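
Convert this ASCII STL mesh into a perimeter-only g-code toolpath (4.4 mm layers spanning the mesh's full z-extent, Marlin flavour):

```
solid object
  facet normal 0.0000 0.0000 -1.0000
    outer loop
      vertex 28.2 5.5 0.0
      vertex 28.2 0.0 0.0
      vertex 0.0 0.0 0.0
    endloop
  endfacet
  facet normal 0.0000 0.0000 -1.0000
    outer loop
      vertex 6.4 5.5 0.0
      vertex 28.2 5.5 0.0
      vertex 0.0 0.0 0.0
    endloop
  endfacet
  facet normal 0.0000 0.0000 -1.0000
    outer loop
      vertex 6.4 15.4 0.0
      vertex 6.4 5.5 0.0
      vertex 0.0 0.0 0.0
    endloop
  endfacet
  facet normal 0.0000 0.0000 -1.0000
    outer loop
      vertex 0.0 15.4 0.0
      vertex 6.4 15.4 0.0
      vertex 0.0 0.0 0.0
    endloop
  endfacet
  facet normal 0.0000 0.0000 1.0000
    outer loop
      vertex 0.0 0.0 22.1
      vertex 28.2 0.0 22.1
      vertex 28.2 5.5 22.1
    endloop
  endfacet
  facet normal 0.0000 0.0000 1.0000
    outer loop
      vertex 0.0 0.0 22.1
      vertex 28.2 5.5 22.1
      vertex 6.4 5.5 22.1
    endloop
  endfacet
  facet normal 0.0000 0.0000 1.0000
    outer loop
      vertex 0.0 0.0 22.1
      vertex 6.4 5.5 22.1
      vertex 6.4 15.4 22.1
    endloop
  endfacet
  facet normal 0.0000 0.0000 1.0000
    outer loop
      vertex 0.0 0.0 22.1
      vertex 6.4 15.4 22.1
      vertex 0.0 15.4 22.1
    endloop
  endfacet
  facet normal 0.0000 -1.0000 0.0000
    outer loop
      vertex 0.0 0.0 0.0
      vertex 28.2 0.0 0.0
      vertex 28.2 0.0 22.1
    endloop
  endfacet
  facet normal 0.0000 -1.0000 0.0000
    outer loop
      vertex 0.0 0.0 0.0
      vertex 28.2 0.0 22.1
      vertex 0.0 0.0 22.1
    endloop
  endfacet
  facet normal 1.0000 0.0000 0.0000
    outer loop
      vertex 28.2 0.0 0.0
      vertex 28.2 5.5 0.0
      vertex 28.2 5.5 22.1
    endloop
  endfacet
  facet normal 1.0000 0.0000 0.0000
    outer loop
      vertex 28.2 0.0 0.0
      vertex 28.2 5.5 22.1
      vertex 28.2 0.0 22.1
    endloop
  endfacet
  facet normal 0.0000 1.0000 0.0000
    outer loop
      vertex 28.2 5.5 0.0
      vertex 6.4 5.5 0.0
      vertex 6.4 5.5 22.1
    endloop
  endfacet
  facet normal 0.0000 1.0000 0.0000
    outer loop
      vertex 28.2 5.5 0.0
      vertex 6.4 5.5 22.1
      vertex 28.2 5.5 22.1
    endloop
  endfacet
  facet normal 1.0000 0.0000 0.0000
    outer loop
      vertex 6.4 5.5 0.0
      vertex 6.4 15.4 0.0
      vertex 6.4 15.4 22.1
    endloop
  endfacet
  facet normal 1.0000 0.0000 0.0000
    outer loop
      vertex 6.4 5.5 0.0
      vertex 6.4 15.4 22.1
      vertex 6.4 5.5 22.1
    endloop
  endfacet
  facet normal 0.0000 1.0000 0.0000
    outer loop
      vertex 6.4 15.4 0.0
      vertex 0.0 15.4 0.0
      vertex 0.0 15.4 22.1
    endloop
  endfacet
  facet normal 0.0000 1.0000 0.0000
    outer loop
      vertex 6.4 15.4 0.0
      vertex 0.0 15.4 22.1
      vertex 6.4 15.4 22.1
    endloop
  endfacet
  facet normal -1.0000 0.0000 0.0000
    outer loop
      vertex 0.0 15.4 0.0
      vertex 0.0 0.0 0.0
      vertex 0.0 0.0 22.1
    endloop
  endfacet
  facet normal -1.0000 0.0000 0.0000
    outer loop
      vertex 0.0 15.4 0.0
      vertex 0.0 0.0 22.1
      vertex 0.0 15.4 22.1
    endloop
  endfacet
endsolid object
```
; perimeter-only toolpath
G21 ; units = mm
G90 ; absolute positioning
G28 ; home
; layer 1
G0 Z4.4
G0 X0.0 Y0.0
G1 X28.2 Y0.0
G1 X28.2 Y5.5
G1 X6.4 Y5.5
G1 X6.4 Y15.4
G1 X0.0 Y15.4
G1 X0.0 Y0.0
; layer 2
G0 Z8.8
G0 X0.0 Y0.0
G1 X28.2 Y0.0
G1 X28.2 Y5.5
G1 X6.4 Y5.5
G1 X6.4 Y15.4
G1 X0.0 Y15.4
G1 X0.0 Y0.0
; layer 3
G0 Z13.3
G0 X0.0 Y0.0
G1 X28.2 Y0.0
G1 X28.2 Y5.5
G1 X6.4 Y5.5
G1 X6.4 Y15.4
G1 X0.0 Y15.4
G1 X0.0 Y0.0
; layer 4
G0 Z17.7
G0 X0.0 Y0.0
G1 X28.2 Y0.0
G1 X28.2 Y5.5
G1 X6.4 Y5.5
G1 X6.4 Y15.4
G1 X0.0 Y15.4
G1 X0.0 Y0.0
; layer 5
G0 Z22.1
G0 X0.0 Y0.0
G1 X28.2 Y0.0
G1 X28.2 Y5.5
G1 X6.4 Y5.5
G1 X6.4 Y15.4
G1 X0.0 Y15.4
G1 X0.0 Y0.0
M2 ; end

The solid is an L-shaped prism: outer 28.2 × 15.4 mm, arm thicknesses ≈ 5.5 mm (horizontal) and 6.4 mm (vertical), extruded 22.1 mm in z. Slicing at Δz = 4.4 mm — 5 equal slices spanning the solid's height, so layer i sits at z = i·h/5 — gives 5 non-empty perimeters. Each is a 6-segment closed polygon; G0 lifts to the layer z and rapids to the start vertex, then G1 traces the edges.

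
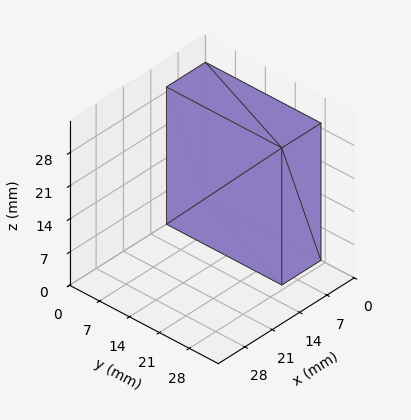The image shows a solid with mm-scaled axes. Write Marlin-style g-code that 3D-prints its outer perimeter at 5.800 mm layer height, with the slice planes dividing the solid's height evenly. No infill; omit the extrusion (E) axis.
Reading the render: the shape is a rectangular box, roughly 10 × 27 mm footprint and 29 mm tall (dimensions read to the nearest mm from the axis ticks). For the g-code, the solid's height is divided into equal slices at the stated Δz and each level perimeter traced with G1 moves after a G0 lift.

; perimeter-only toolpath
G21 ; units = mm
G90 ; absolute positioning
G28 ; home
; layer 1
G0 Z5.800
G0 X0.000 Y0.000
G1 X10.000 Y0.000
G1 X10.000 Y27.000
G1 X0.000 Y27.000
G1 X0.000 Y0.000
; layer 2
G0 Z11.600
G0 X0.000 Y0.000
G1 X10.000 Y0.000
G1 X10.000 Y27.000
G1 X0.000 Y27.000
G1 X0.000 Y0.000
; layer 3
G0 Z17.400
G0 X0.000 Y0.000
G1 X10.000 Y0.000
G1 X10.000 Y27.000
G1 X0.000 Y27.000
G1 X0.000 Y0.000
; layer 4
G0 Z23.200
G0 X0.000 Y0.000
G1 X10.000 Y0.000
G1 X10.000 Y27.000
G1 X0.000 Y27.000
G1 X0.000 Y0.000
; layer 5
G0 Z29.000
G0 X0.000 Y0.000
G1 X10.000 Y0.000
G1 X10.000 Y27.000
G1 X0.000 Y27.000
G1 X0.000 Y0.000
M2 ; end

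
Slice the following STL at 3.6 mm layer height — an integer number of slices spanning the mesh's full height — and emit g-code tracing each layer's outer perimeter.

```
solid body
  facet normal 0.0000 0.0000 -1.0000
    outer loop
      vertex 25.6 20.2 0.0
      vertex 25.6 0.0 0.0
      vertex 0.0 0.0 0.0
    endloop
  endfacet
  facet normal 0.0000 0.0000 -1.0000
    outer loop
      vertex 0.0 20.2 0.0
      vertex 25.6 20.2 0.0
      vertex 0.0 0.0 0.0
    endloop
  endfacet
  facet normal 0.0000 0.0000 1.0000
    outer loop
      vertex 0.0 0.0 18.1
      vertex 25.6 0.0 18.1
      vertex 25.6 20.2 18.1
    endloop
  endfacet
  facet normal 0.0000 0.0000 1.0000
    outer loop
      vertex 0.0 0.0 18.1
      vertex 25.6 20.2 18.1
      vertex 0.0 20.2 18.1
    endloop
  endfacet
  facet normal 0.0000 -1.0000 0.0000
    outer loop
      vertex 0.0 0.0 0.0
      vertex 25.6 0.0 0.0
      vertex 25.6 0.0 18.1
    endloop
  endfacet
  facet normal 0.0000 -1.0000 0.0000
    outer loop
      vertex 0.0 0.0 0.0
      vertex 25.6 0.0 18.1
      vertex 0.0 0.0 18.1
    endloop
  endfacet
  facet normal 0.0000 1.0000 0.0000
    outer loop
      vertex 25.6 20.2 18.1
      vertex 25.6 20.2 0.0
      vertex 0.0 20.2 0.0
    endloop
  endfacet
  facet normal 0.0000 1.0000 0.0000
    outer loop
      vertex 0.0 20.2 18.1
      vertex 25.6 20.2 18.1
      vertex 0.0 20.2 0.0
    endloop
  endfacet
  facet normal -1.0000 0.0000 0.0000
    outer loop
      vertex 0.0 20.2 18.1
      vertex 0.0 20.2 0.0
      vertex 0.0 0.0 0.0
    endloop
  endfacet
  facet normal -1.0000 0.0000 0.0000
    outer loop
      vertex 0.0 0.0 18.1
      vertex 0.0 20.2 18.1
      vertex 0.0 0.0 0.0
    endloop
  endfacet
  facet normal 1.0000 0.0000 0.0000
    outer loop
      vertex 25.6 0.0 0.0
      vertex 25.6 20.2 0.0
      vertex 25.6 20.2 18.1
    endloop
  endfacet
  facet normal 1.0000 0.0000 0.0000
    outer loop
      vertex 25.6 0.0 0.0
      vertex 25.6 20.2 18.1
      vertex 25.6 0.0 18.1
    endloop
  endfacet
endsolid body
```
; perimeter-only toolpath
G21 ; units = mm
G90 ; absolute positioning
G28 ; home
; layer 1
G0 Z3.6
G0 X0.0 Y0.0
G1 X25.6 Y0.0
G1 X25.6 Y20.2
G1 X0.0 Y20.2
G1 X0.0 Y0.0
; layer 2
G0 Z7.2
G0 X0.0 Y0.0
G1 X25.6 Y0.0
G1 X25.6 Y20.2
G1 X0.0 Y20.2
G1 X0.0 Y0.0
; layer 3
G0 Z10.9
G0 X0.0 Y0.0
G1 X25.6 Y0.0
G1 X25.6 Y20.2
G1 X0.0 Y20.2
G1 X0.0 Y0.0
; layer 4
G0 Z14.5
G0 X0.0 Y0.0
G1 X25.6 Y0.0
G1 X25.6 Y20.2
G1 X0.0 Y20.2
G1 X0.0 Y0.0
; layer 5
G0 Z18.1
G0 X0.0 Y0.0
G1 X25.6 Y0.0
G1 X25.6 Y20.2
G1 X0.0 Y20.2
G1 X0.0 Y0.0
M2 ; end

The solid is a rectangular box, roughly 25.6 × 20.2 mm footprint and 18.1 mm tall. Slicing at Δz = 3.6 mm — 5 equal slices spanning the solid's height, so layer i sits at z = i·h/5 — gives 5 non-empty perimeters. Each is a 4-segment closed polygon; G0 lifts to the layer z and rapids to the start vertex, then G1 traces the edges.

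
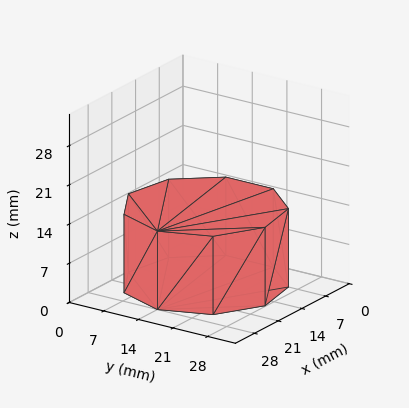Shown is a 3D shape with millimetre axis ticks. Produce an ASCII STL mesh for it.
Reading the render: the shape is a regular 9-sided prism (a cylinder approximated with 9 flat sides), circumscribed radius ≈ 14 mm, height ≈ 14 mm (dimensions read to the nearest mm from the axis ticks). For the STL, each face is triangulated and given an outward normal.

solid part
  facet normal 0.0000 0.0000 -1.0000
    outer loop
      vertex 16.4 27.8 0.0
      vertex 24.7 23.0 0.0
      vertex 28.0 14.0 0.0
    endloop
  endfacet
  facet normal 0.0000 0.0000 -1.0000
    outer loop
      vertex 7.0 26.1 0.0
      vertex 16.4 27.8 0.0
      vertex 28.0 14.0 0.0
    endloop
  endfacet
  facet normal 0.0000 0.0000 -1.0000
    outer loop
      vertex 0.8 18.8 0.0
      vertex 7.0 26.1 0.0
      vertex 28.0 14.0 0.0
    endloop
  endfacet
  facet normal 0.0000 0.0000 -1.0000
    outer loop
      vertex 0.8 9.2 0.0
      vertex 0.8 18.8 0.0
      vertex 28.0 14.0 0.0
    endloop
  endfacet
  facet normal 0.0000 0.0000 -1.0000
    outer loop
      vertex 7.0 1.9 0.0
      vertex 0.8 9.2 0.0
      vertex 28.0 14.0 0.0
    endloop
  endfacet
  facet normal 0.0000 0.0000 -1.0000
    outer loop
      vertex 16.4 0.2 0.0
      vertex 7.0 1.9 0.0
      vertex 28.0 14.0 0.0
    endloop
  endfacet
  facet normal 0.0000 0.0000 -1.0000
    outer loop
      vertex 24.7 5.0 0.0
      vertex 16.4 0.2 0.0
      vertex 28.0 14.0 0.0
    endloop
  endfacet
  facet normal 0.0000 0.0000 1.0000
    outer loop
      vertex 28.0 14.0 14.0
      vertex 24.7 23.0 14.0
      vertex 16.4 27.8 14.0
    endloop
  endfacet
  facet normal 0.0000 0.0000 1.0000
    outer loop
      vertex 28.0 14.0 14.0
      vertex 16.4 27.8 14.0
      vertex 7.0 26.1 14.0
    endloop
  endfacet
  facet normal 0.0000 0.0000 1.0000
    outer loop
      vertex 28.0 14.0 14.0
      vertex 7.0 26.1 14.0
      vertex 0.8 18.8 14.0
    endloop
  endfacet
  facet normal 0.0000 0.0000 1.0000
    outer loop
      vertex 28.0 14.0 14.0
      vertex 0.8 18.8 14.0
      vertex 0.8 9.2 14.0
    endloop
  endfacet
  facet normal 0.0000 0.0000 1.0000
    outer loop
      vertex 28.0 14.0 14.0
      vertex 0.8 9.2 14.0
      vertex 7.0 1.9 14.0
    endloop
  endfacet
  facet normal 0.0000 0.0000 1.0000
    outer loop
      vertex 28.0 14.0 14.0
      vertex 7.0 1.9 14.0
      vertex 16.4 0.2 14.0
    endloop
  endfacet
  facet normal 0.0000 0.0000 1.0000
    outer loop
      vertex 28.0 14.0 14.0
      vertex 16.4 0.2 14.0
      vertex 24.7 5.0 14.0
    endloop
  endfacet
  facet normal 0.9389 0.3443 0.0000
    outer loop
      vertex 28.0 14.0 0.0
      vertex 24.7 23.0 0.0
      vertex 24.7 23.0 14.0
    endloop
  endfacet
  facet normal 0.9389 0.3443 0.0000
    outer loop
      vertex 28.0 14.0 0.0
      vertex 24.7 23.0 14.0
      vertex 28.0 14.0 14.0
    endloop
  endfacet
  facet normal 0.5006 0.8657 0.0000
    outer loop
      vertex 24.7 23.0 0.0
      vertex 16.4 27.8 0.0
      vertex 16.4 27.8 14.0
    endloop
  endfacet
  facet normal 0.5006 0.8657 0.0000
    outer loop
      vertex 24.7 23.0 0.0
      vertex 16.4 27.8 14.0
      vertex 24.7 23.0 14.0
    endloop
  endfacet
  facet normal -0.1780 0.9840 0.0000
    outer loop
      vertex 16.4 27.8 0.0
      vertex 7.0 26.1 0.0
      vertex 7.0 26.1 14.0
    endloop
  endfacet
  facet normal -0.1780 0.9840 0.0000
    outer loop
      vertex 16.4 27.8 0.0
      vertex 7.0 26.1 14.0
      vertex 16.4 27.8 14.0
    endloop
  endfacet
  facet normal -0.7622 0.6473 0.0000
    outer loop
      vertex 7.0 26.1 0.0
      vertex 0.8 18.8 0.0
      vertex 0.8 18.8 14.0
    endloop
  endfacet
  facet normal -0.7622 0.6473 0.0000
    outer loop
      vertex 7.0 26.1 0.0
      vertex 0.8 18.8 14.0
      vertex 7.0 26.1 14.0
    endloop
  endfacet
  facet normal -1.0000 0.0000 0.0000
    outer loop
      vertex 0.8 18.8 0.0
      vertex 0.8 9.2 0.0
      vertex 0.8 9.2 14.0
    endloop
  endfacet
  facet normal -1.0000 0.0000 0.0000
    outer loop
      vertex 0.8 18.8 0.0
      vertex 0.8 9.2 14.0
      vertex 0.8 18.8 14.0
    endloop
  endfacet
  facet normal -0.7622 -0.6473 0.0000
    outer loop
      vertex 0.8 9.2 0.0
      vertex 7.0 1.9 0.0
      vertex 7.0 1.9 14.0
    endloop
  endfacet
  facet normal -0.7622 -0.6473 0.0000
    outer loop
      vertex 0.8 9.2 0.0
      vertex 7.0 1.9 14.0
      vertex 0.8 9.2 14.0
    endloop
  endfacet
  facet normal -0.1780 -0.9840 0.0000
    outer loop
      vertex 7.0 1.9 0.0
      vertex 16.4 0.2 0.0
      vertex 16.4 0.2 14.0
    endloop
  endfacet
  facet normal -0.1780 -0.9840 0.0000
    outer loop
      vertex 7.0 1.9 0.0
      vertex 16.4 0.2 14.0
      vertex 7.0 1.9 14.0
    endloop
  endfacet
  facet normal 0.5006 -0.8657 0.0000
    outer loop
      vertex 16.4 0.2 0.0
      vertex 24.7 5.0 0.0
      vertex 24.7 5.0 14.0
    endloop
  endfacet
  facet normal 0.5006 -0.8657 0.0000
    outer loop
      vertex 16.4 0.2 0.0
      vertex 24.7 5.0 14.0
      vertex 16.4 0.2 14.0
    endloop
  endfacet
  facet normal 0.9389 -0.3443 0.0000
    outer loop
      vertex 24.7 5.0 0.0
      vertex 28.0 14.0 0.0
      vertex 28.0 14.0 14.0
    endloop
  endfacet
  facet normal 0.9389 -0.3443 0.0000
    outer loop
      vertex 24.7 5.0 0.0
      vertex 28.0 14.0 14.0
      vertex 24.7 5.0 14.0
    endloop
  endfacet
endsolid part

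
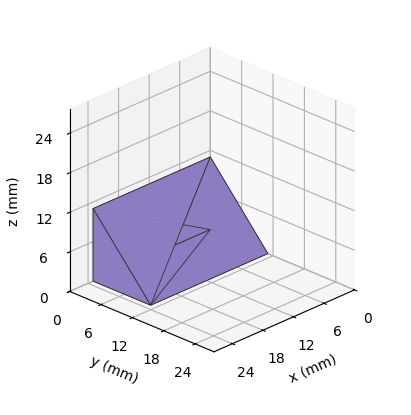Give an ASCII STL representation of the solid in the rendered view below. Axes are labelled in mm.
Reading the render: the shape is a wedge (ramp): 23 × 11 mm base, rising to 11 mm along the y=0 edge and sloping linearly to z=0 at y=11 (dimensions read to the nearest mm from the axis ticks). For the STL, each face is triangulated and given an outward normal.

solid part
  facet normal 0.0000 0.0000 -1.0000
    outer loop
      vertex 23.00 11.00 0.00
      vertex 23.00 0.00 0.00
      vertex 0.00 0.00 0.00
    endloop
  endfacet
  facet normal 0.0000 0.0000 -1.0000
    outer loop
      vertex 0.00 11.00 0.00
      vertex 23.00 11.00 0.00
      vertex 0.00 0.00 0.00
    endloop
  endfacet
  facet normal 0.0000 -1.0000 0.0000
    outer loop
      vertex 0.00 0.00 0.00
      vertex 23.00 0.00 0.00
      vertex 23.00 0.00 11.00
    endloop
  endfacet
  facet normal 0.0000 -1.0000 0.0000
    outer loop
      vertex 0.00 0.00 0.00
      vertex 23.00 0.00 11.00
      vertex 0.00 0.00 11.00
    endloop
  endfacet
  facet normal 0.0000 0.7071 0.7071
    outer loop
      vertex 0.00 0.00 11.00
      vertex 23.00 0.00 11.00
      vertex 23.00 11.00 0.00
    endloop
  endfacet
  facet normal 0.0000 0.7071 0.7071
    outer loop
      vertex 0.00 0.00 11.00
      vertex 23.00 11.00 0.00
      vertex 0.00 11.00 0.00
    endloop
  endfacet
  facet normal -1.0000 0.0000 0.0000
    outer loop
      vertex 0.00 0.00 11.00
      vertex 0.00 11.00 0.00
      vertex 0.00 0.00 0.00
    endloop
  endfacet
  facet normal 1.0000 0.0000 0.0000
    outer loop
      vertex 23.00 0.00 0.00
      vertex 23.00 11.00 0.00
      vertex 23.00 0.00 11.00
    endloop
  endfacet
endsolid part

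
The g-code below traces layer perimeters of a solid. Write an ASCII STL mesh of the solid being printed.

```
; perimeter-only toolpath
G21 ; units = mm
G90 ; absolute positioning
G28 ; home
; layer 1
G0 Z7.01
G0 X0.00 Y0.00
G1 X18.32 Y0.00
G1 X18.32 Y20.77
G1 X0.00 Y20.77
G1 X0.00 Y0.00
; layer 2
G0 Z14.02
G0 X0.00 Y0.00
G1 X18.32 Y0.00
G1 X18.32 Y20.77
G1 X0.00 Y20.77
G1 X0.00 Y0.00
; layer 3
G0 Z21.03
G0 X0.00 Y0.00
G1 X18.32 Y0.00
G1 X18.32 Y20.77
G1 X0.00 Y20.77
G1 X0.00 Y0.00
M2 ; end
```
solid part
  facet normal 0.0000 0.0000 -1.0000
    outer loop
      vertex 18.32 20.77 0.00
      vertex 18.32 0.00 0.00
      vertex 0.00 0.00 0.00
    endloop
  endfacet
  facet normal 0.0000 0.0000 -1.0000
    outer loop
      vertex 0.00 20.77 0.00
      vertex 18.32 20.77 0.00
      vertex 0.00 0.00 0.00
    endloop
  endfacet
  facet normal 0.0000 0.0000 1.0000
    outer loop
      vertex 0.00 0.00 21.03
      vertex 18.32 0.00 21.03
      vertex 18.32 20.77 21.03
    endloop
  endfacet
  facet normal 0.0000 0.0000 1.0000
    outer loop
      vertex 0.00 0.00 21.03
      vertex 18.32 20.77 21.03
      vertex 0.00 20.77 21.03
    endloop
  endfacet
  facet normal 0.0000 -1.0000 0.0000
    outer loop
      vertex 0.00 0.00 0.00
      vertex 18.32 0.00 0.00
      vertex 18.32 0.00 21.03
    endloop
  endfacet
  facet normal 0.0000 -1.0000 0.0000
    outer loop
      vertex 0.00 0.00 0.00
      vertex 18.32 0.00 21.03
      vertex 0.00 0.00 21.03
    endloop
  endfacet
  facet normal 0.0000 1.0000 0.0000
    outer loop
      vertex 18.32 20.77 21.03
      vertex 18.32 20.77 0.00
      vertex 0.00 20.77 0.00
    endloop
  endfacet
  facet normal 0.0000 1.0000 0.0000
    outer loop
      vertex 0.00 20.77 21.03
      vertex 18.32 20.77 21.03
      vertex 0.00 20.77 0.00
    endloop
  endfacet
  facet normal -1.0000 0.0000 0.0000
    outer loop
      vertex 0.00 20.77 21.03
      vertex 0.00 20.77 0.00
      vertex 0.00 0.00 0.00
    endloop
  endfacet
  facet normal -1.0000 0.0000 0.0000
    outer loop
      vertex 0.00 0.00 21.03
      vertex 0.00 20.77 21.03
      vertex 0.00 0.00 0.00
    endloop
  endfacet
  facet normal 1.0000 0.0000 0.0000
    outer loop
      vertex 18.32 0.00 0.00
      vertex 18.32 20.77 0.00
      vertex 18.32 20.77 21.03
    endloop
  endfacet
  facet normal 1.0000 0.0000 0.0000
    outer loop
      vertex 18.32 0.00 0.00
      vertex 18.32 20.77 21.03
      vertex 18.32 0.00 21.03
    endloop
  endfacet
endsolid part

The G0 Z moves step by Δz≈7.01 mm. Every layer's G1 loop is the same polygon, so the solid is a straight extrusion of it from z=0 to z≈21. Closing with flat bottom and top caps and triangulating gives 12 facets — a rectangular box, roughly 18.3 × 20.8 mm footprint and 21 mm tall.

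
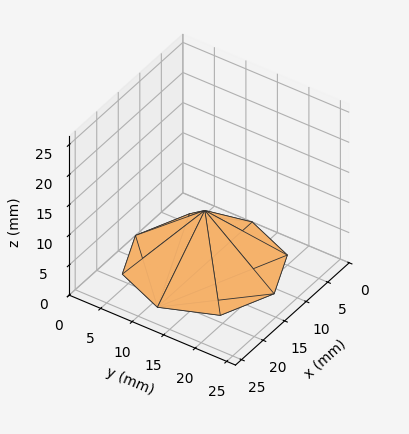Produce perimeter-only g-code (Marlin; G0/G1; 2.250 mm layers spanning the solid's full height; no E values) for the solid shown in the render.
Reading the render: the shape is a regular 8-sided pyramid, base circumscribed radius ≈ 11 mm, apex at z ≈ 9 mm (dimensions read to the nearest mm from the axis ticks). For the g-code, the solid's height is divided into equal slices at the stated Δz and each level perimeter traced with G1 moves after a G0 lift.

; perimeter-only toolpath
G21 ; units = mm
G90 ; absolute positioning
G28 ; home
; layer 1
G0 Z2.250
G0 X19.250 Y11.000
G1 X16.834 Y16.834
G1 X11.000 Y19.250
G1 X5.167 Y16.834
G1 X2.750 Y11.000
G1 X5.167 Y5.167
G1 X11.000 Y2.750
G1 X16.834 Y5.167
G1 X19.250 Y11.000
; layer 2
G0 Z4.500
G0 X16.500 Y11.000
G1 X14.889 Y14.889
G1 X11.000 Y16.500
G1 X7.111 Y14.889
G1 X5.500 Y11.000
G1 X7.111 Y7.111
G1 X11.000 Y5.500
G1 X14.889 Y7.111
G1 X16.500 Y11.000
; layer 3
G0 Z6.750
G0 X13.750 Y11.000
G1 X12.944 Y12.944
G1 X11.000 Y13.750
G1 X9.056 Y12.944
G1 X8.250 Y11.000
G1 X9.056 Y9.056
G1 X11.000 Y8.250
G1 X12.944 Y9.056
G1 X13.750 Y11.000
M2 ; end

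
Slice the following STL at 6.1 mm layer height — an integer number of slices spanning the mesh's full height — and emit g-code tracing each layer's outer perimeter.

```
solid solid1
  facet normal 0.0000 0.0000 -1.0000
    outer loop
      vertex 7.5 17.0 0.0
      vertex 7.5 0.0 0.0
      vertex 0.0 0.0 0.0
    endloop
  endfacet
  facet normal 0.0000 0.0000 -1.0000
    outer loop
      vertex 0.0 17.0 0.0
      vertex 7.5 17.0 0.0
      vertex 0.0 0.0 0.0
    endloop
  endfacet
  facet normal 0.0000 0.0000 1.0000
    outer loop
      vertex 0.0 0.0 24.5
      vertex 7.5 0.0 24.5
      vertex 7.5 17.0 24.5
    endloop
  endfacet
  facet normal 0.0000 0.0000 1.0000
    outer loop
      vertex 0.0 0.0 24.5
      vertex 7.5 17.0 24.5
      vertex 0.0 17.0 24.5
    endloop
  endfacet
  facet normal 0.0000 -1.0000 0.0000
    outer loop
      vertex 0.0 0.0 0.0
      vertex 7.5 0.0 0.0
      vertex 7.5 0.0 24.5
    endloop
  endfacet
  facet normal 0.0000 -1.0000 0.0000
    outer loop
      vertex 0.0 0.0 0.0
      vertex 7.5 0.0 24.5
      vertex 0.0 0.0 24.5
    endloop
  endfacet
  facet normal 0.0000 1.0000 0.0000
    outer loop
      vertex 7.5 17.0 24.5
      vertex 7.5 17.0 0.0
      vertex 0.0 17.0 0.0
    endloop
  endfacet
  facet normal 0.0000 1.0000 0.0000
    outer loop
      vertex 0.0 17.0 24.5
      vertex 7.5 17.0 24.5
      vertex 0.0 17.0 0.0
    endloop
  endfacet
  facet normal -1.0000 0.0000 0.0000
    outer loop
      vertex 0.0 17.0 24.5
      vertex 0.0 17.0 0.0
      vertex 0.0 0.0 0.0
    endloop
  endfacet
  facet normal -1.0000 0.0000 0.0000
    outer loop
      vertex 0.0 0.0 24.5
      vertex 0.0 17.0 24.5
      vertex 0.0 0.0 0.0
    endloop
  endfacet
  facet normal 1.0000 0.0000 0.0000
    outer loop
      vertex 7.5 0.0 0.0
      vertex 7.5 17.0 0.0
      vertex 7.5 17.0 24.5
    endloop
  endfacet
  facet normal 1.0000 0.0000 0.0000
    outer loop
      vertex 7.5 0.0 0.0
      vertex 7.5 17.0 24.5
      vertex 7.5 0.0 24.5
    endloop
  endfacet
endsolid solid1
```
; perimeter-only toolpath
G21 ; units = mm
G90 ; absolute positioning
G28 ; home
; layer 1
G0 Z6.1
G0 X0.0 Y0.0
G1 X7.5 Y0.0
G1 X7.5 Y17.0
G1 X0.0 Y17.0
G1 X0.0 Y0.0
; layer 2
G0 Z12.2
G0 X0.0 Y0.0
G1 X7.5 Y0.0
G1 X7.5 Y17.0
G1 X0.0 Y17.0
G1 X0.0 Y0.0
; layer 3
G0 Z18.4
G0 X0.0 Y0.0
G1 X7.5 Y0.0
G1 X7.5 Y17.0
G1 X0.0 Y17.0
G1 X0.0 Y0.0
; layer 4
G0 Z24.5
G0 X0.0 Y0.0
G1 X7.5 Y0.0
G1 X7.5 Y17.0
G1 X0.0 Y17.0
G1 X0.0 Y0.0
M2 ; end

The solid is a rectangular box, roughly 7.5 × 17 mm footprint and 24.5 mm tall. Slicing at Δz = 6.1 mm — 4 equal slices spanning the solid's height, so layer i sits at z = i·h/4 — gives 4 non-empty perimeters. Each is a 4-segment closed polygon; G0 lifts to the layer z and rapids to the start vertex, then G1 traces the edges.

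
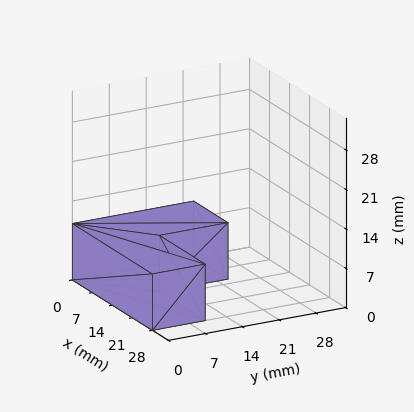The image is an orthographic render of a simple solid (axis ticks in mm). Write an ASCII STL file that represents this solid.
Reading the render: the shape is an L-shaped prism: outer 28 × 23 mm, arm thicknesses ≈ 10 mm (horizontal) and 12 mm (vertical), extruded 10 mm in z (dimensions read to the nearest mm from the axis ticks). For the STL, each face is triangulated and given an outward normal.

solid part
  facet normal 0.0000 0.0000 -1.0000
    outer loop
      vertex 28.000 10.000 0.000
      vertex 28.000 0.000 0.000
      vertex 0.000 0.000 0.000
    endloop
  endfacet
  facet normal 0.0000 0.0000 -1.0000
    outer loop
      vertex 12.000 10.000 0.000
      vertex 28.000 10.000 0.000
      vertex 0.000 0.000 0.000
    endloop
  endfacet
  facet normal 0.0000 0.0000 -1.0000
    outer loop
      vertex 12.000 23.000 0.000
      vertex 12.000 10.000 0.000
      vertex 0.000 0.000 0.000
    endloop
  endfacet
  facet normal 0.0000 0.0000 -1.0000
    outer loop
      vertex 0.000 23.000 0.000
      vertex 12.000 23.000 0.000
      vertex 0.000 0.000 0.000
    endloop
  endfacet
  facet normal 0.0000 0.0000 1.0000
    outer loop
      vertex 0.000 0.000 10.000
      vertex 28.000 0.000 10.000
      vertex 28.000 10.000 10.000
    endloop
  endfacet
  facet normal 0.0000 0.0000 1.0000
    outer loop
      vertex 0.000 0.000 10.000
      vertex 28.000 10.000 10.000
      vertex 12.000 10.000 10.000
    endloop
  endfacet
  facet normal 0.0000 0.0000 1.0000
    outer loop
      vertex 0.000 0.000 10.000
      vertex 12.000 10.000 10.000
      vertex 12.000 23.000 10.000
    endloop
  endfacet
  facet normal 0.0000 0.0000 1.0000
    outer loop
      vertex 0.000 0.000 10.000
      vertex 12.000 23.000 10.000
      vertex 0.000 23.000 10.000
    endloop
  endfacet
  facet normal 0.0000 -1.0000 0.0000
    outer loop
      vertex 0.000 0.000 0.000
      vertex 28.000 0.000 0.000
      vertex 28.000 0.000 10.000
    endloop
  endfacet
  facet normal 0.0000 -1.0000 0.0000
    outer loop
      vertex 0.000 0.000 0.000
      vertex 28.000 0.000 10.000
      vertex 0.000 0.000 10.000
    endloop
  endfacet
  facet normal 1.0000 0.0000 0.0000
    outer loop
      vertex 28.000 0.000 0.000
      vertex 28.000 10.000 0.000
      vertex 28.000 10.000 10.000
    endloop
  endfacet
  facet normal 1.0000 0.0000 0.0000
    outer loop
      vertex 28.000 0.000 0.000
      vertex 28.000 10.000 10.000
      vertex 28.000 0.000 10.000
    endloop
  endfacet
  facet normal 0.0000 1.0000 0.0000
    outer loop
      vertex 28.000 10.000 0.000
      vertex 12.000 10.000 0.000
      vertex 12.000 10.000 10.000
    endloop
  endfacet
  facet normal 0.0000 1.0000 0.0000
    outer loop
      vertex 28.000 10.000 0.000
      vertex 12.000 10.000 10.000
      vertex 28.000 10.000 10.000
    endloop
  endfacet
  facet normal 1.0000 0.0000 0.0000
    outer loop
      vertex 12.000 10.000 0.000
      vertex 12.000 23.000 0.000
      vertex 12.000 23.000 10.000
    endloop
  endfacet
  facet normal 1.0000 0.0000 0.0000
    outer loop
      vertex 12.000 10.000 0.000
      vertex 12.000 23.000 10.000
      vertex 12.000 10.000 10.000
    endloop
  endfacet
  facet normal 0.0000 1.0000 0.0000
    outer loop
      vertex 12.000 23.000 0.000
      vertex 0.000 23.000 0.000
      vertex 0.000 23.000 10.000
    endloop
  endfacet
  facet normal 0.0000 1.0000 0.0000
    outer loop
      vertex 12.000 23.000 0.000
      vertex 0.000 23.000 10.000
      vertex 12.000 23.000 10.000
    endloop
  endfacet
  facet normal -1.0000 0.0000 0.0000
    outer loop
      vertex 0.000 23.000 0.000
      vertex 0.000 0.000 0.000
      vertex 0.000 0.000 10.000
    endloop
  endfacet
  facet normal -1.0000 0.0000 0.0000
    outer loop
      vertex 0.000 23.000 0.000
      vertex 0.000 0.000 10.000
      vertex 0.000 23.000 10.000
    endloop
  endfacet
endsolid part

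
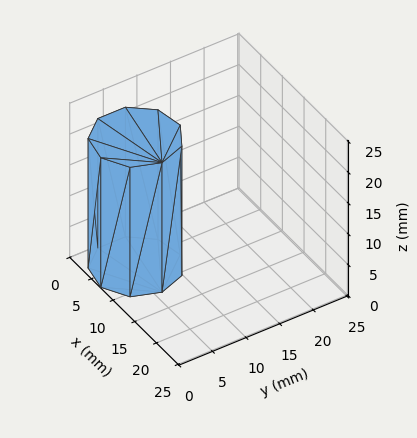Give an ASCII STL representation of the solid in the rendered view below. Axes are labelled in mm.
Reading the render: the shape is a regular 9-sided prism (a cylinder approximated with 9 flat sides), circumscribed radius ≈ 6 mm, height ≈ 21 mm (dimensions read to the nearest mm from the axis ticks). For the STL, each face is triangulated and given an outward normal.

solid part
  facet normal 0.0000 0.0000 -1.0000
    outer loop
      vertex 7.042 11.909 0.000
      vertex 10.596 9.857 0.000
      vertex 12.000 6.000 0.000
    endloop
  endfacet
  facet normal 0.0000 0.0000 -1.0000
    outer loop
      vertex 3.000 11.196 0.000
      vertex 7.042 11.909 0.000
      vertex 12.000 6.000 0.000
    endloop
  endfacet
  facet normal 0.0000 0.0000 -1.0000
    outer loop
      vertex 0.362 8.052 0.000
      vertex 3.000 11.196 0.000
      vertex 12.000 6.000 0.000
    endloop
  endfacet
  facet normal 0.0000 0.0000 -1.0000
    outer loop
      vertex 0.362 3.948 0.000
      vertex 0.362 8.052 0.000
      vertex 12.000 6.000 0.000
    endloop
  endfacet
  facet normal 0.0000 0.0000 -1.0000
    outer loop
      vertex 3.000 0.804 0.000
      vertex 0.362 3.948 0.000
      vertex 12.000 6.000 0.000
    endloop
  endfacet
  facet normal 0.0000 0.0000 -1.0000
    outer loop
      vertex 7.042 0.091 0.000
      vertex 3.000 0.804 0.000
      vertex 12.000 6.000 0.000
    endloop
  endfacet
  facet normal 0.0000 0.0000 -1.0000
    outer loop
      vertex 10.596 2.143 0.000
      vertex 7.042 0.091 0.000
      vertex 12.000 6.000 0.000
    endloop
  endfacet
  facet normal 0.0000 0.0000 1.0000
    outer loop
      vertex 12.000 6.000 21.000
      vertex 10.596 9.857 21.000
      vertex 7.042 11.909 21.000
    endloop
  endfacet
  facet normal 0.0000 0.0000 1.0000
    outer loop
      vertex 12.000 6.000 21.000
      vertex 7.042 11.909 21.000
      vertex 3.000 11.196 21.000
    endloop
  endfacet
  facet normal 0.0000 0.0000 1.0000
    outer loop
      vertex 12.000 6.000 21.000
      vertex 3.000 11.196 21.000
      vertex 0.362 8.052 21.000
    endloop
  endfacet
  facet normal 0.0000 0.0000 1.0000
    outer loop
      vertex 12.000 6.000 21.000
      vertex 0.362 8.052 21.000
      vertex 0.362 3.948 21.000
    endloop
  endfacet
  facet normal 0.0000 0.0000 1.0000
    outer loop
      vertex 12.000 6.000 21.000
      vertex 0.362 3.948 21.000
      vertex 3.000 0.804 21.000
    endloop
  endfacet
  facet normal 0.0000 0.0000 1.0000
    outer loop
      vertex 12.000 6.000 21.000
      vertex 3.000 0.804 21.000
      vertex 7.042 0.091 21.000
    endloop
  endfacet
  facet normal 0.0000 0.0000 1.0000
    outer loop
      vertex 12.000 6.000 21.000
      vertex 7.042 0.091 21.000
      vertex 10.596 2.143 21.000
    endloop
  endfacet
  facet normal 0.9397 0.3421 0.0000
    outer loop
      vertex 12.000 6.000 0.000
      vertex 10.596 9.857 0.000
      vertex 10.596 9.857 21.000
    endloop
  endfacet
  facet normal 0.9397 0.3421 0.0000
    outer loop
      vertex 12.000 6.000 0.000
      vertex 10.596 9.857 21.000
      vertex 12.000 6.000 21.000
    endloop
  endfacet
  facet normal 0.5000 0.8660 0.0000
    outer loop
      vertex 10.596 9.857 0.000
      vertex 7.042 11.909 0.000
      vertex 7.042 11.909 21.000
    endloop
  endfacet
  facet normal 0.5000 0.8660 0.0000
    outer loop
      vertex 10.596 9.857 0.000
      vertex 7.042 11.909 21.000
      vertex 10.596 9.857 21.000
    endloop
  endfacet
  facet normal -0.1737 0.9848 0.0000
    outer loop
      vertex 7.042 11.909 0.000
      vertex 3.000 11.196 0.000
      vertex 3.000 11.196 21.000
    endloop
  endfacet
  facet normal -0.1737 0.9848 0.0000
    outer loop
      vertex 7.042 11.909 0.000
      vertex 3.000 11.196 21.000
      vertex 7.042 11.909 21.000
    endloop
  endfacet
  facet normal -0.7661 0.6428 0.0000
    outer loop
      vertex 3.000 11.196 0.000
      vertex 0.362 8.052 0.000
      vertex 0.362 8.052 21.000
    endloop
  endfacet
  facet normal -0.7661 0.6428 0.0000
    outer loop
      vertex 3.000 11.196 0.000
      vertex 0.362 8.052 21.000
      vertex 3.000 11.196 21.000
    endloop
  endfacet
  facet normal -1.0000 0.0000 0.0000
    outer loop
      vertex 0.362 8.052 0.000
      vertex 0.362 3.948 0.000
      vertex 0.362 3.948 21.000
    endloop
  endfacet
  facet normal -1.0000 0.0000 0.0000
    outer loop
      vertex 0.362 8.052 0.000
      vertex 0.362 3.948 21.000
      vertex 0.362 8.052 21.000
    endloop
  endfacet
  facet normal -0.7661 -0.6428 0.0000
    outer loop
      vertex 0.362 3.948 0.000
      vertex 3.000 0.804 0.000
      vertex 3.000 0.804 21.000
    endloop
  endfacet
  facet normal -0.7661 -0.6428 0.0000
    outer loop
      vertex 0.362 3.948 0.000
      vertex 3.000 0.804 21.000
      vertex 0.362 3.948 21.000
    endloop
  endfacet
  facet normal -0.1737 -0.9848 0.0000
    outer loop
      vertex 3.000 0.804 0.000
      vertex 7.042 0.091 0.000
      vertex 7.042 0.091 21.000
    endloop
  endfacet
  facet normal -0.1737 -0.9848 0.0000
    outer loop
      vertex 3.000 0.804 0.000
      vertex 7.042 0.091 21.000
      vertex 3.000 0.804 21.000
    endloop
  endfacet
  facet normal 0.5000 -0.8660 0.0000
    outer loop
      vertex 7.042 0.091 0.000
      vertex 10.596 2.143 0.000
      vertex 10.596 2.143 21.000
    endloop
  endfacet
  facet normal 0.5000 -0.8660 0.0000
    outer loop
      vertex 7.042 0.091 0.000
      vertex 10.596 2.143 21.000
      vertex 7.042 0.091 21.000
    endloop
  endfacet
  facet normal 0.9397 -0.3421 0.0000
    outer loop
      vertex 10.596 2.143 0.000
      vertex 12.000 6.000 0.000
      vertex 12.000 6.000 21.000
    endloop
  endfacet
  facet normal 0.9397 -0.3421 0.0000
    outer loop
      vertex 10.596 2.143 0.000
      vertex 12.000 6.000 21.000
      vertex 10.596 2.143 21.000
    endloop
  endfacet
endsolid part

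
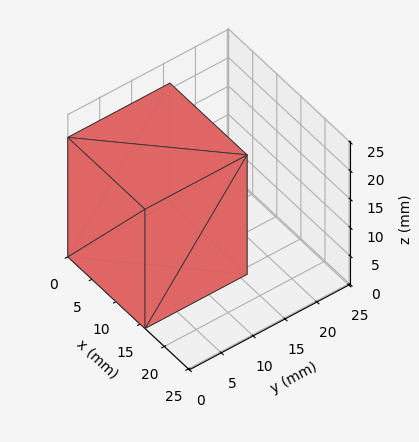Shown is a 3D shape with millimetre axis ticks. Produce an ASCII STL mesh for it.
Reading the render: the shape is a rectangular box, roughly 16 × 16 mm footprint and 21 mm tall (dimensions read to the nearest mm from the axis ticks). For the STL, each face is triangulated and given an outward normal.

solid part
  facet normal 0.0000 0.0000 -1.0000
    outer loop
      vertex 16.000 16.000 0.000
      vertex 16.000 0.000 0.000
      vertex 0.000 0.000 0.000
    endloop
  endfacet
  facet normal 0.0000 0.0000 -1.0000
    outer loop
      vertex 0.000 16.000 0.000
      vertex 16.000 16.000 0.000
      vertex 0.000 0.000 0.000
    endloop
  endfacet
  facet normal 0.0000 0.0000 1.0000
    outer loop
      vertex 0.000 0.000 21.000
      vertex 16.000 0.000 21.000
      vertex 16.000 16.000 21.000
    endloop
  endfacet
  facet normal 0.0000 0.0000 1.0000
    outer loop
      vertex 0.000 0.000 21.000
      vertex 16.000 16.000 21.000
      vertex 0.000 16.000 21.000
    endloop
  endfacet
  facet normal 0.0000 -1.0000 0.0000
    outer loop
      vertex 0.000 0.000 0.000
      vertex 16.000 0.000 0.000
      vertex 16.000 0.000 21.000
    endloop
  endfacet
  facet normal 0.0000 -1.0000 0.0000
    outer loop
      vertex 0.000 0.000 0.000
      vertex 16.000 0.000 21.000
      vertex 0.000 0.000 21.000
    endloop
  endfacet
  facet normal 0.0000 1.0000 0.0000
    outer loop
      vertex 16.000 16.000 21.000
      vertex 16.000 16.000 0.000
      vertex 0.000 16.000 0.000
    endloop
  endfacet
  facet normal 0.0000 1.0000 0.0000
    outer loop
      vertex 0.000 16.000 21.000
      vertex 16.000 16.000 21.000
      vertex 0.000 16.000 0.000
    endloop
  endfacet
  facet normal -1.0000 0.0000 0.0000
    outer loop
      vertex 0.000 16.000 21.000
      vertex 0.000 16.000 0.000
      vertex 0.000 0.000 0.000
    endloop
  endfacet
  facet normal -1.0000 0.0000 0.0000
    outer loop
      vertex 0.000 0.000 21.000
      vertex 0.000 16.000 21.000
      vertex 0.000 0.000 0.000
    endloop
  endfacet
  facet normal 1.0000 0.0000 0.0000
    outer loop
      vertex 16.000 0.000 0.000
      vertex 16.000 16.000 0.000
      vertex 16.000 16.000 21.000
    endloop
  endfacet
  facet normal 1.0000 0.0000 0.0000
    outer loop
      vertex 16.000 0.000 0.000
      vertex 16.000 16.000 21.000
      vertex 16.000 0.000 21.000
    endloop
  endfacet
endsolid part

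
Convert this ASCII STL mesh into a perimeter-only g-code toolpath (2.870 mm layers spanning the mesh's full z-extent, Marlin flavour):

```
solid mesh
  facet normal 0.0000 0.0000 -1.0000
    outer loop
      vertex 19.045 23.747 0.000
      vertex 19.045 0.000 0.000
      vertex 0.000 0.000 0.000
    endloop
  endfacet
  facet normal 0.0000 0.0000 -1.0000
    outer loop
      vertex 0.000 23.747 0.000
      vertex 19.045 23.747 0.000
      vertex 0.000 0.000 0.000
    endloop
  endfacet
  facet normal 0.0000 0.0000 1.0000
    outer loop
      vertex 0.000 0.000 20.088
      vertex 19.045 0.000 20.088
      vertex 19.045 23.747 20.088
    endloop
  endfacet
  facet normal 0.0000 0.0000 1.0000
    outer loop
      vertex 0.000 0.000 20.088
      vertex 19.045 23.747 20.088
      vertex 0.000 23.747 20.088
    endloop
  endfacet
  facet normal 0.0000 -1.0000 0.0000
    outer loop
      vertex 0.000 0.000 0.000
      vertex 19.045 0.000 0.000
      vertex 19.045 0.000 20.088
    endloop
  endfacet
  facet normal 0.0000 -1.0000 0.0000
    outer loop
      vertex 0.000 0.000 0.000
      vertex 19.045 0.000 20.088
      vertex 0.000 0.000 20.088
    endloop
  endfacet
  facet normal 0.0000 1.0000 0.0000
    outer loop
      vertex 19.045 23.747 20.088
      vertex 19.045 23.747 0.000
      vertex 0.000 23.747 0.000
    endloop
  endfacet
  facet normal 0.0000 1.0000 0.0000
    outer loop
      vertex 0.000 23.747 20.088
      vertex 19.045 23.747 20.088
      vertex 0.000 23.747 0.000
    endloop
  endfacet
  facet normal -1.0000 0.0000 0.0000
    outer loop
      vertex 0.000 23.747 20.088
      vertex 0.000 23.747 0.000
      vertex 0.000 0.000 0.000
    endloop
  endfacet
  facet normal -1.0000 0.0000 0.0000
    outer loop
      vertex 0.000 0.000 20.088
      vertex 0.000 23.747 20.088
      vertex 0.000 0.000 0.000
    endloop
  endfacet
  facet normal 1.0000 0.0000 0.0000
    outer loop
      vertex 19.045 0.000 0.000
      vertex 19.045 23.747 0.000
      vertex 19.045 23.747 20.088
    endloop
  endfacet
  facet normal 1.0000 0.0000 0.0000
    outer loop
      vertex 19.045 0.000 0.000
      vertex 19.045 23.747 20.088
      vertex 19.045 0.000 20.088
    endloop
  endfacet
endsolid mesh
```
; perimeter-only toolpath
G21 ; units = mm
G90 ; absolute positioning
G28 ; home
; layer 1
G0 Z2.870
G0 X0.000 Y0.000
G1 X19.045 Y0.000
G1 X19.045 Y23.747
G1 X0.000 Y23.747
G1 X0.000 Y0.000
; layer 2
G0 Z5.739
G0 X0.000 Y0.000
G1 X19.045 Y0.000
G1 X19.045 Y23.747
G1 X0.000 Y23.747
G1 X0.000 Y0.000
; layer 3
G0 Z8.609
G0 X0.000 Y0.000
G1 X19.045 Y0.000
G1 X19.045 Y23.747
G1 X0.000 Y23.747
G1 X0.000 Y0.000
; layer 4
G0 Z11.479
G0 X0.000 Y0.000
G1 X19.045 Y0.000
G1 X19.045 Y23.747
G1 X0.000 Y23.747
G1 X0.000 Y0.000
; layer 5
G0 Z14.349
G0 X0.000 Y0.000
G1 X19.045 Y0.000
G1 X19.045 Y23.747
G1 X0.000 Y23.747
G1 X0.000 Y0.000
; layer 6
G0 Z17.218
G0 X0.000 Y0.000
G1 X19.045 Y0.000
G1 X19.045 Y23.747
G1 X0.000 Y23.747
G1 X0.000 Y0.000
; layer 7
G0 Z20.088
G0 X0.000 Y0.000
G1 X19.045 Y0.000
G1 X19.045 Y23.747
G1 X0.000 Y23.747
G1 X0.000 Y0.000
M2 ; end

The solid is a rectangular box, roughly 19 × 23.7 mm footprint and 20.1 mm tall. Slicing at Δz = 2.870 mm — 7 equal slices spanning the solid's height, so layer i sits at z = i·h/7 — gives 7 non-empty perimeters. Each is a 4-segment closed polygon; G0 lifts to the layer z and rapids to the start vertex, then G1 traces the edges.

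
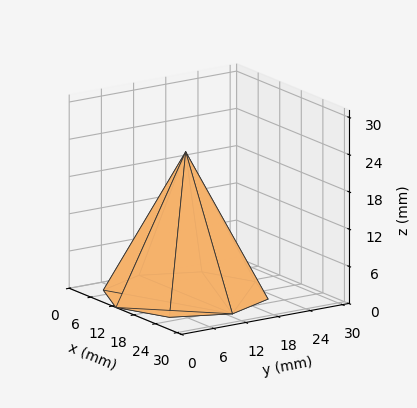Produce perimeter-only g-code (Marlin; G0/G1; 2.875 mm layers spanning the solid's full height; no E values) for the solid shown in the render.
Reading the render: the shape is a regular 8-sided pyramid, base circumscribed radius ≈ 13 mm, apex at z ≈ 23 mm (dimensions read to the nearest mm from the axis ticks). For the g-code, the solid's height is divided into equal slices at the stated Δz and each level perimeter traced with G1 moves after a G0 lift.

; perimeter-only toolpath
G21 ; units = mm
G90 ; absolute positioning
G28 ; home
; layer 1
G0 Z2.875
G0 X24.375 Y13.000
G1 X21.043 Y21.043
G1 X13.000 Y24.375
G1 X4.957 Y21.043
G1 X1.625 Y13.000
G1 X4.957 Y4.957
G1 X13.000 Y1.625
G1 X21.043 Y4.957
G1 X24.375 Y13.000
; layer 2
G0 Z5.750
G0 X22.750 Y13.000
G1 X19.894 Y19.894
G1 X13.000 Y22.750
G1 X6.106 Y19.894
G1 X3.250 Y13.000
G1 X6.106 Y6.106
G1 X13.000 Y3.250
G1 X19.894 Y6.106
G1 X22.750 Y13.000
; layer 3
G0 Z8.625
G0 X21.125 Y13.000
G1 X18.745 Y18.745
G1 X13.000 Y21.125
G1 X7.255 Y18.745
G1 X4.875 Y13.000
G1 X7.255 Y7.255
G1 X13.000 Y4.875
G1 X18.745 Y7.255
G1 X21.125 Y13.000
; layer 4
G0 Z11.500
G0 X19.500 Y13.000
G1 X17.596 Y17.596
G1 X13.000 Y19.500
G1 X8.404 Y17.596
G1 X6.500 Y13.000
G1 X8.404 Y8.404
G1 X13.000 Y6.500
G1 X17.596 Y8.404
G1 X19.500 Y13.000
; layer 5
G0 Z14.375
G0 X17.875 Y13.000
G1 X16.447 Y16.447
G1 X13.000 Y17.875
G1 X9.553 Y16.447
G1 X8.125 Y13.000
G1 X9.553 Y9.553
G1 X13.000 Y8.125
G1 X16.447 Y9.553
G1 X17.875 Y13.000
; layer 6
G0 Z17.250
G0 X16.250 Y13.000
G1 X15.298 Y15.298
G1 X13.000 Y16.250
G1 X10.702 Y15.298
G1 X9.750 Y13.000
G1 X10.702 Y10.702
G1 X13.000 Y9.750
G1 X15.298 Y10.702
G1 X16.250 Y13.000
; layer 7
G0 Z20.125
G0 X14.625 Y13.000
G1 X14.149 Y14.149
G1 X13.000 Y14.625
G1 X11.851 Y14.149
G1 X11.375 Y13.000
G1 X11.851 Y11.851
G1 X13.000 Y11.375
G1 X14.149 Y11.851
G1 X14.625 Y13.000
M2 ; end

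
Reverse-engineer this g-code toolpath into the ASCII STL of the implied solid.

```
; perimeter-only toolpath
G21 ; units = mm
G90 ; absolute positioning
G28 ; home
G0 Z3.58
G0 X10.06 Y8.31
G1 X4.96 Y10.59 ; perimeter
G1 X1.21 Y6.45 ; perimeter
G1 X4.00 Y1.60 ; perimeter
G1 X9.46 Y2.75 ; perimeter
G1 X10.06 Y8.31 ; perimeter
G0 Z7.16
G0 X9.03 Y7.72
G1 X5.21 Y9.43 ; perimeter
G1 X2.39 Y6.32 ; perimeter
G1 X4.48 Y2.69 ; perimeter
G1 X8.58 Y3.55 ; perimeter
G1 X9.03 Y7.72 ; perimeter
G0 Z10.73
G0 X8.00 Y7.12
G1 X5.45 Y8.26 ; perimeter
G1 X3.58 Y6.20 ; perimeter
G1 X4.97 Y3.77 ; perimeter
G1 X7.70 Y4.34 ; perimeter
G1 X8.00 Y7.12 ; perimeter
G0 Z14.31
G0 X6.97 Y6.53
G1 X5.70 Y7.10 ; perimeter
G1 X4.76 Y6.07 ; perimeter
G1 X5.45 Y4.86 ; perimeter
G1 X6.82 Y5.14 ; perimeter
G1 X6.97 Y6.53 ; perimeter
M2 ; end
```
solid part
  facet normal 0.0000 0.0000 -1.0000
    outer loop
      vertex 0.03 6.58 0.00
      vertex 4.72 11.75 0.00
      vertex 11.09 8.90 0.00
    endloop
  endfacet
  facet normal 0.0000 0.0000 -1.0000
    outer loop
      vertex 3.51 0.52 0.00
      vertex 0.03 6.58 0.00
      vertex 11.09 8.90 0.00
    endloop
  endfacet
  facet normal 0.0000 0.0000 -1.0000
    outer loop
      vertex 10.34 1.95 0.00
      vertex 3.51 0.52 0.00
      vertex 11.09 8.90 0.00
    endloop
  endfacet
  facet normal 0.3944 0.8816 0.2594
    outer loop
      vertex 11.09 8.90 0.00
      vertex 4.72 11.75 0.00
      vertex 5.94 5.94 17.89
    endloop
  endfacet
  facet normal -0.7153 0.6489 0.2595
    outer loop
      vertex 4.72 11.75 0.00
      vertex 0.03 6.58 0.00
      vertex 5.94 5.94 17.89
    endloop
  endfacet
  facet normal -0.8375 -0.4809 0.2595
    outer loop
      vertex 0.03 6.58 0.00
      vertex 3.51 0.52 0.00
      vertex 5.94 5.94 17.89
    endloop
  endfacet
  facet normal 0.1979 -0.9452 0.2595
    outer loop
      vertex 3.51 0.52 0.00
      vertex 10.34 1.95 0.00
      vertex 5.94 5.94 17.89
    endloop
  endfacet
  facet normal 0.9602 -0.1036 0.2593
    outer loop
      vertex 10.34 1.95 0.00
      vertex 11.09 8.90 0.00
      vertex 5.94 5.94 17.89
    endloop
  endfacet
endsolid part

The G0 Z moves step by Δz≈3.58 mm. The G1 loops shrink linearly with z, so the solid tapers from its base footprint up to z≈17.9. Closing with a flat bottom cap and the tapered top and triangulating gives 8 facets — a regular 5-sided pyramid, base circumscribed radius ≈ 5.94 mm, apex at z ≈ 17.9 mm.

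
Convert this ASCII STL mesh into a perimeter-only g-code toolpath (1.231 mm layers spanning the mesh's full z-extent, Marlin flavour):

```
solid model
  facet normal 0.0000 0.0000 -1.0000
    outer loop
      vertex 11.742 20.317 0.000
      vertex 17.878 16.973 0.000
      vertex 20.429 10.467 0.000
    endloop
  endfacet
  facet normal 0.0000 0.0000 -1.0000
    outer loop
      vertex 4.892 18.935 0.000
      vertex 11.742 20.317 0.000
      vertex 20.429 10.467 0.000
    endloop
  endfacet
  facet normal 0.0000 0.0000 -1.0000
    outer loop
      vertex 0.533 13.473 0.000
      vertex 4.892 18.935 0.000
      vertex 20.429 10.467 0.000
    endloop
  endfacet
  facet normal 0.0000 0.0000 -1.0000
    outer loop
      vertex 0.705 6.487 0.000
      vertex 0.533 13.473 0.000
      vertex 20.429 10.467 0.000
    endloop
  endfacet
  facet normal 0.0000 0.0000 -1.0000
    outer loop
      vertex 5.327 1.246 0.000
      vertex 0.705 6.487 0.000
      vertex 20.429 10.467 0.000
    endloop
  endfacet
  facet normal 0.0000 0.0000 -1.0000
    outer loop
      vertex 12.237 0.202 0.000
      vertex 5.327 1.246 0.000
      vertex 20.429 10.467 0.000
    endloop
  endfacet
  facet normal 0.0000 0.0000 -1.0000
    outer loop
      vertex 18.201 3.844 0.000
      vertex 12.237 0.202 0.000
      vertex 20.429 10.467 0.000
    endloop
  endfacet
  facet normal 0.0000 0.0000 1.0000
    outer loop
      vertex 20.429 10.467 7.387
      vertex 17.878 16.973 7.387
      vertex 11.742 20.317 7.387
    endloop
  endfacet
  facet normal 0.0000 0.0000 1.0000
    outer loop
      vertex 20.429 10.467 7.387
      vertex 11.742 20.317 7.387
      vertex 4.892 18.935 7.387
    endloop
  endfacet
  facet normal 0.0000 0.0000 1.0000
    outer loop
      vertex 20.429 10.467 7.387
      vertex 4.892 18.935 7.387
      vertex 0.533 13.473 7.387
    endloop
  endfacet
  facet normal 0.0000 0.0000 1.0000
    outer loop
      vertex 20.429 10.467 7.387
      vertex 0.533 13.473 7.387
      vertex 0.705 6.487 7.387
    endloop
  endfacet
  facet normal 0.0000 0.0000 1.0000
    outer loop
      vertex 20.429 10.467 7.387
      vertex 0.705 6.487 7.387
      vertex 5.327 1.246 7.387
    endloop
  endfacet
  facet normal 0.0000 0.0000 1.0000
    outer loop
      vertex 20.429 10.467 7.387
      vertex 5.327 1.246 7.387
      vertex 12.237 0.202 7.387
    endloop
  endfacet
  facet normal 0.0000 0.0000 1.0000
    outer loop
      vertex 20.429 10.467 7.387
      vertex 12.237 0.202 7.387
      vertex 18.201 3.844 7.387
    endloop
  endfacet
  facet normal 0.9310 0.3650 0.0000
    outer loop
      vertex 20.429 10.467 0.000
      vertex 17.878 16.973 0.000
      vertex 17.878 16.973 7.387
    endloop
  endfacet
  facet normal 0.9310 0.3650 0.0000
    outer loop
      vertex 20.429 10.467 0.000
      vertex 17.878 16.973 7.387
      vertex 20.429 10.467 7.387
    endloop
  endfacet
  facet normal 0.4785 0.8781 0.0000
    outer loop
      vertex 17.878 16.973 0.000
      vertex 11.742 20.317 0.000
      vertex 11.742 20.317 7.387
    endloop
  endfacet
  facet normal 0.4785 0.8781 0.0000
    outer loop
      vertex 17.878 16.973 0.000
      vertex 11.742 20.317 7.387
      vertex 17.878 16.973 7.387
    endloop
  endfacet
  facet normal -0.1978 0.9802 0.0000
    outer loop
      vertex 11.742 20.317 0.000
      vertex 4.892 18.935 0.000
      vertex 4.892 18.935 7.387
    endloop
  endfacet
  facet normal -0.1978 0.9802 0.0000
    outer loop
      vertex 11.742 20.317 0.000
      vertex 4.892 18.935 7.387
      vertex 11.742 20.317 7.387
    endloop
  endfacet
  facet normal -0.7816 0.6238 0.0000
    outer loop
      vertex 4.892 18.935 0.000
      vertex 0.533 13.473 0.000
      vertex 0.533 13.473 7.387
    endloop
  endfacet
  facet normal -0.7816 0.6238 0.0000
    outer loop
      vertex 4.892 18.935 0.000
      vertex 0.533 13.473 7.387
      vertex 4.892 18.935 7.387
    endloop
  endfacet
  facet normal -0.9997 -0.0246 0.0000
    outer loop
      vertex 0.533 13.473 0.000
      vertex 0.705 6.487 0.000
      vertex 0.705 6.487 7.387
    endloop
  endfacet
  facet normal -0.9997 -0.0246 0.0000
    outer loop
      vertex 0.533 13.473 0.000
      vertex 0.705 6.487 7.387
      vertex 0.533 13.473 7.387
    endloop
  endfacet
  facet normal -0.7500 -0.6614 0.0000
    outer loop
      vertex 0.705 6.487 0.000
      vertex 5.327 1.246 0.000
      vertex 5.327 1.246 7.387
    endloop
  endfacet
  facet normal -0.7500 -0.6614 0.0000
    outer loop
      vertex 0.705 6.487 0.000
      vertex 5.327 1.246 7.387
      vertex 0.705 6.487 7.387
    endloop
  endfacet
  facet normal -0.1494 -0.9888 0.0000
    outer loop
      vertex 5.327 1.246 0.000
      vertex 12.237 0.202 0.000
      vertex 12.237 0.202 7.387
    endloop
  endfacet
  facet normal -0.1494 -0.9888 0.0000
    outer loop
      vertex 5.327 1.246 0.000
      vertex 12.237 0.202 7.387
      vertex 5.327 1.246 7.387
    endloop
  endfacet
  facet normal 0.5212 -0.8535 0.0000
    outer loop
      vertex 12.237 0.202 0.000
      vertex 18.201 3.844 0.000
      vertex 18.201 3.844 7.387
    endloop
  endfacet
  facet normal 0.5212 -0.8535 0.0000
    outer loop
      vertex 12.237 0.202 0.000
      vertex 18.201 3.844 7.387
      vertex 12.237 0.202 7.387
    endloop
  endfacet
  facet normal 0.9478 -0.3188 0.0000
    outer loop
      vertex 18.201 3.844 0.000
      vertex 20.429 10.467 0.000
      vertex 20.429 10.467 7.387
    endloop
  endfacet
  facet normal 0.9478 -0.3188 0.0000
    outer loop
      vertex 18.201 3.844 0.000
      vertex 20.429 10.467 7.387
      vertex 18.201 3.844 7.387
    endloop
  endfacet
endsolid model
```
; perimeter-only toolpath
G21 ; units = mm
G90 ; absolute positioning
G28 ; home
; layer 1
G0 Z1.231
G0 X20.429 Y10.467
G1 X17.878 Y16.973
G1 X11.742 Y20.317
G1 X4.892 Y18.935
G1 X0.533 Y13.473
G1 X0.705 Y6.487
G1 X5.327 Y1.246
G1 X12.237 Y0.202
G1 X18.201 Y3.844
G1 X20.429 Y10.467
; layer 2
G0 Z2.462
G0 X20.429 Y10.467
G1 X17.878 Y16.973
G1 X11.742 Y20.317
G1 X4.892 Y18.935
G1 X0.533 Y13.473
G1 X0.705 Y6.487
G1 X5.327 Y1.246
G1 X12.237 Y0.202
G1 X18.201 Y3.844
G1 X20.429 Y10.467
; layer 3
G0 Z3.693
G0 X20.429 Y10.467
G1 X17.878 Y16.973
G1 X11.742 Y20.317
G1 X4.892 Y18.935
G1 X0.533 Y13.473
G1 X0.705 Y6.487
G1 X5.327 Y1.246
G1 X12.237 Y0.202
G1 X18.201 Y3.844
G1 X20.429 Y10.467
; layer 4
G0 Z4.925
G0 X20.429 Y10.467
G1 X17.878 Y16.973
G1 X11.742 Y20.317
G1 X4.892 Y18.935
G1 X0.533 Y13.473
G1 X0.705 Y6.487
G1 X5.327 Y1.246
G1 X12.237 Y0.202
G1 X18.201 Y3.844
G1 X20.429 Y10.467
; layer 5
G0 Z6.156
G0 X20.429 Y10.467
G1 X17.878 Y16.973
G1 X11.742 Y20.317
G1 X4.892 Y18.935
G1 X0.533 Y13.473
G1 X0.705 Y6.487
G1 X5.327 Y1.246
G1 X12.237 Y0.202
G1 X18.201 Y3.844
G1 X20.429 Y10.467
; layer 6
G0 Z7.387
G0 X20.429 Y10.467
G1 X17.878 Y16.973
G1 X11.742 Y20.317
G1 X4.892 Y18.935
G1 X0.533 Y13.473
G1 X0.705 Y6.487
G1 X5.327 Y1.246
G1 X12.237 Y0.202
G1 X18.201 Y3.844
G1 X20.429 Y10.467
M2 ; end

The solid is a regular 9-sided prism (a cylinder approximated with 9 flat sides), circumscribed radius ≈ 10.2 mm, height ≈ 7.39 mm. Slicing at Δz = 1.231 mm — 6 equal slices spanning the solid's height, so layer i sits at z = i·h/6 — gives 6 non-empty perimeters. Each is a 9-segment closed polygon; G0 lifts to the layer z and rapids to the start vertex, then G1 traces the edges.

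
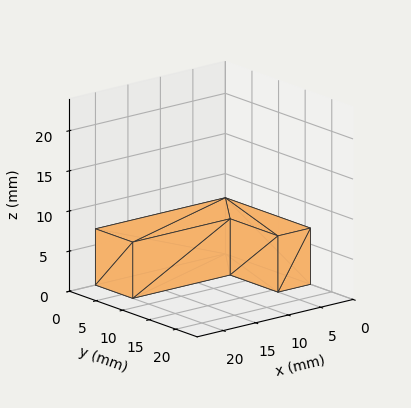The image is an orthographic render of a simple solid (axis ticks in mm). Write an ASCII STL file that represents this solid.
Reading the render: the shape is an L-shaped prism: outer 20 × 16 mm, arm thicknesses ≈ 7 mm (horizontal) and 5 mm (vertical), extruded 7 mm in z (dimensions read to the nearest mm from the axis ticks). For the STL, each face is triangulated and given an outward normal.

solid part
  facet normal 0.0000 0.0000 -1.0000
    outer loop
      vertex 20.0 7.0 0.0
      vertex 20.0 0.0 0.0
      vertex 0.0 0.0 0.0
    endloop
  endfacet
  facet normal 0.0000 0.0000 -1.0000
    outer loop
      vertex 5.0 7.0 0.0
      vertex 20.0 7.0 0.0
      vertex 0.0 0.0 0.0
    endloop
  endfacet
  facet normal 0.0000 0.0000 -1.0000
    outer loop
      vertex 5.0 16.0 0.0
      vertex 5.0 7.0 0.0
      vertex 0.0 0.0 0.0
    endloop
  endfacet
  facet normal 0.0000 0.0000 -1.0000
    outer loop
      vertex 0.0 16.0 0.0
      vertex 5.0 16.0 0.0
      vertex 0.0 0.0 0.0
    endloop
  endfacet
  facet normal 0.0000 0.0000 1.0000
    outer loop
      vertex 0.0 0.0 7.0
      vertex 20.0 0.0 7.0
      vertex 20.0 7.0 7.0
    endloop
  endfacet
  facet normal 0.0000 0.0000 1.0000
    outer loop
      vertex 0.0 0.0 7.0
      vertex 20.0 7.0 7.0
      vertex 5.0 7.0 7.0
    endloop
  endfacet
  facet normal 0.0000 0.0000 1.0000
    outer loop
      vertex 0.0 0.0 7.0
      vertex 5.0 7.0 7.0
      vertex 5.0 16.0 7.0
    endloop
  endfacet
  facet normal 0.0000 0.0000 1.0000
    outer loop
      vertex 0.0 0.0 7.0
      vertex 5.0 16.0 7.0
      vertex 0.0 16.0 7.0
    endloop
  endfacet
  facet normal 0.0000 -1.0000 0.0000
    outer loop
      vertex 0.0 0.0 0.0
      vertex 20.0 0.0 0.0
      vertex 20.0 0.0 7.0
    endloop
  endfacet
  facet normal 0.0000 -1.0000 0.0000
    outer loop
      vertex 0.0 0.0 0.0
      vertex 20.0 0.0 7.0
      vertex 0.0 0.0 7.0
    endloop
  endfacet
  facet normal 1.0000 0.0000 0.0000
    outer loop
      vertex 20.0 0.0 0.0
      vertex 20.0 7.0 0.0
      vertex 20.0 7.0 7.0
    endloop
  endfacet
  facet normal 1.0000 0.0000 0.0000
    outer loop
      vertex 20.0 0.0 0.0
      vertex 20.0 7.0 7.0
      vertex 20.0 0.0 7.0
    endloop
  endfacet
  facet normal 0.0000 1.0000 0.0000
    outer loop
      vertex 20.0 7.0 0.0
      vertex 5.0 7.0 0.0
      vertex 5.0 7.0 7.0
    endloop
  endfacet
  facet normal 0.0000 1.0000 0.0000
    outer loop
      vertex 20.0 7.0 0.0
      vertex 5.0 7.0 7.0
      vertex 20.0 7.0 7.0
    endloop
  endfacet
  facet normal 1.0000 0.0000 0.0000
    outer loop
      vertex 5.0 7.0 0.0
      vertex 5.0 16.0 0.0
      vertex 5.0 16.0 7.0
    endloop
  endfacet
  facet normal 1.0000 0.0000 0.0000
    outer loop
      vertex 5.0 7.0 0.0
      vertex 5.0 16.0 7.0
      vertex 5.0 7.0 7.0
    endloop
  endfacet
  facet normal 0.0000 1.0000 0.0000
    outer loop
      vertex 5.0 16.0 0.0
      vertex 0.0 16.0 0.0
      vertex 0.0 16.0 7.0
    endloop
  endfacet
  facet normal 0.0000 1.0000 0.0000
    outer loop
      vertex 5.0 16.0 0.0
      vertex 0.0 16.0 7.0
      vertex 5.0 16.0 7.0
    endloop
  endfacet
  facet normal -1.0000 0.0000 0.0000
    outer loop
      vertex 0.0 16.0 0.0
      vertex 0.0 0.0 0.0
      vertex 0.0 0.0 7.0
    endloop
  endfacet
  facet normal -1.0000 0.0000 0.0000
    outer loop
      vertex 0.0 16.0 0.0
      vertex 0.0 0.0 7.0
      vertex 0.0 16.0 7.0
    endloop
  endfacet
endsolid part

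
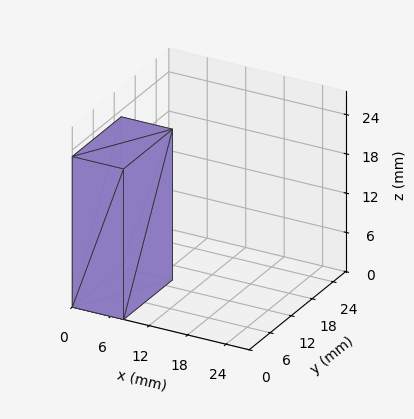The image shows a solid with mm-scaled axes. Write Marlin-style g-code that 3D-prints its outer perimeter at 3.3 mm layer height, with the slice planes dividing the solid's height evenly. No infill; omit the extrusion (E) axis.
Reading the render: the shape is a rectangular box, roughly 8 × 14 mm footprint and 23 mm tall (dimensions read to the nearest mm from the axis ticks). For the g-code, the solid's height is divided into equal slices at the stated Δz and each level perimeter traced with G1 moves after a G0 lift.

; perimeter-only toolpath
G21 ; units = mm
G90 ; absolute positioning
G28 ; home
; layer 1
G0 Z3.3
G0 X0.0 Y0.0
G1 X8.0 Y0.0
G1 X8.0 Y14.0
G1 X0.0 Y14.0
G1 X0.0 Y0.0
; layer 2
G0 Z6.6
G0 X0.0 Y0.0
G1 X8.0 Y0.0
G1 X8.0 Y14.0
G1 X0.0 Y14.0
G1 X0.0 Y0.0
; layer 3
G0 Z9.9
G0 X0.0 Y0.0
G1 X8.0 Y0.0
G1 X8.0 Y14.0
G1 X0.0 Y14.0
G1 X0.0 Y0.0
; layer 4
G0 Z13.1
G0 X0.0 Y0.0
G1 X8.0 Y0.0
G1 X8.0 Y14.0
G1 X0.0 Y14.0
G1 X0.0 Y0.0
; layer 5
G0 Z16.4
G0 X0.0 Y0.0
G1 X8.0 Y0.0
G1 X8.0 Y14.0
G1 X0.0 Y14.0
G1 X0.0 Y0.0
; layer 6
G0 Z19.7
G0 X0.0 Y0.0
G1 X8.0 Y0.0
G1 X8.0 Y14.0
G1 X0.0 Y14.0
G1 X0.0 Y0.0
; layer 7
G0 Z23.0
G0 X0.0 Y0.0
G1 X8.0 Y0.0
G1 X8.0 Y14.0
G1 X0.0 Y14.0
G1 X0.0 Y0.0
M2 ; end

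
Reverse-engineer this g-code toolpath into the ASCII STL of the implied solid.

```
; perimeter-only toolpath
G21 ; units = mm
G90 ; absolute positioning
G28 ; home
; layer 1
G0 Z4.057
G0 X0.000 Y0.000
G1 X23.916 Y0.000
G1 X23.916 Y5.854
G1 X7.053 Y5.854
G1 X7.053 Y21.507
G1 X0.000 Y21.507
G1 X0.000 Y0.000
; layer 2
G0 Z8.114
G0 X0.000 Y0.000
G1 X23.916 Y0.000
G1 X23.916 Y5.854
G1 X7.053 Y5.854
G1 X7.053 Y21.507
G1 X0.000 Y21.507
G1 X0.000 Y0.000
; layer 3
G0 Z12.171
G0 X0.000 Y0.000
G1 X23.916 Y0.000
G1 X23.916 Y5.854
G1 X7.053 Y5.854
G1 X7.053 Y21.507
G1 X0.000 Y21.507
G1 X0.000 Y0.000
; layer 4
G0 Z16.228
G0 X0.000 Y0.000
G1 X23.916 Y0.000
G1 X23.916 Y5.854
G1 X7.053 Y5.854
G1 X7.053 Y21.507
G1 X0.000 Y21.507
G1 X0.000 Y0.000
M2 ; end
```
solid part
  facet normal 0.0000 0.0000 -1.0000
    outer loop
      vertex 23.916 5.854 0.000
      vertex 23.916 0.000 0.000
      vertex 0.000 0.000 0.000
    endloop
  endfacet
  facet normal 0.0000 0.0000 -1.0000
    outer loop
      vertex 7.053 5.854 0.000
      vertex 23.916 5.854 0.000
      vertex 0.000 0.000 0.000
    endloop
  endfacet
  facet normal 0.0000 0.0000 -1.0000
    outer loop
      vertex 7.053 21.507 0.000
      vertex 7.053 5.854 0.000
      vertex 0.000 0.000 0.000
    endloop
  endfacet
  facet normal 0.0000 0.0000 -1.0000
    outer loop
      vertex 0.000 21.507 0.000
      vertex 7.053 21.507 0.000
      vertex 0.000 0.000 0.000
    endloop
  endfacet
  facet normal 0.0000 0.0000 1.0000
    outer loop
      vertex 0.000 0.000 16.228
      vertex 23.916 0.000 16.228
      vertex 23.916 5.854 16.228
    endloop
  endfacet
  facet normal 0.0000 0.0000 1.0000
    outer loop
      vertex 0.000 0.000 16.228
      vertex 23.916 5.854 16.228
      vertex 7.053 5.854 16.228
    endloop
  endfacet
  facet normal 0.0000 0.0000 1.0000
    outer loop
      vertex 0.000 0.000 16.228
      vertex 7.053 5.854 16.228
      vertex 7.053 21.507 16.228
    endloop
  endfacet
  facet normal 0.0000 0.0000 1.0000
    outer loop
      vertex 0.000 0.000 16.228
      vertex 7.053 21.507 16.228
      vertex 0.000 21.507 16.228
    endloop
  endfacet
  facet normal 0.0000 -1.0000 0.0000
    outer loop
      vertex 0.000 0.000 0.000
      vertex 23.916 0.000 0.000
      vertex 23.916 0.000 16.228
    endloop
  endfacet
  facet normal 0.0000 -1.0000 0.0000
    outer loop
      vertex 0.000 0.000 0.000
      vertex 23.916 0.000 16.228
      vertex 0.000 0.000 16.228
    endloop
  endfacet
  facet normal 1.0000 0.0000 0.0000
    outer loop
      vertex 23.916 0.000 0.000
      vertex 23.916 5.854 0.000
      vertex 23.916 5.854 16.228
    endloop
  endfacet
  facet normal 1.0000 0.0000 0.0000
    outer loop
      vertex 23.916 0.000 0.000
      vertex 23.916 5.854 16.228
      vertex 23.916 0.000 16.228
    endloop
  endfacet
  facet normal 0.0000 1.0000 0.0000
    outer loop
      vertex 23.916 5.854 0.000
      vertex 7.053 5.854 0.000
      vertex 7.053 5.854 16.228
    endloop
  endfacet
  facet normal 0.0000 1.0000 0.0000
    outer loop
      vertex 23.916 5.854 0.000
      vertex 7.053 5.854 16.228
      vertex 23.916 5.854 16.228
    endloop
  endfacet
  facet normal 1.0000 0.0000 0.0000
    outer loop
      vertex 7.053 5.854 0.000
      vertex 7.053 21.507 0.000
      vertex 7.053 21.507 16.228
    endloop
  endfacet
  facet normal 1.0000 0.0000 0.0000
    outer loop
      vertex 7.053 5.854 0.000
      vertex 7.053 21.507 16.228
      vertex 7.053 5.854 16.228
    endloop
  endfacet
  facet normal 0.0000 1.0000 0.0000
    outer loop
      vertex 7.053 21.507 0.000
      vertex 0.000 21.507 0.000
      vertex 0.000 21.507 16.228
    endloop
  endfacet
  facet normal 0.0000 1.0000 0.0000
    outer loop
      vertex 7.053 21.507 0.000
      vertex 0.000 21.507 16.228
      vertex 7.053 21.507 16.228
    endloop
  endfacet
  facet normal -1.0000 0.0000 0.0000
    outer loop
      vertex 0.000 21.507 0.000
      vertex 0.000 0.000 0.000
      vertex 0.000 0.000 16.228
    endloop
  endfacet
  facet normal -1.0000 0.0000 0.0000
    outer loop
      vertex 0.000 21.507 0.000
      vertex 0.000 0.000 16.228
      vertex 0.000 21.507 16.228
    endloop
  endfacet
endsolid part

The G0 Z moves step by Δz≈4.057 mm. Every layer's G1 loop is the same polygon, so the solid is a straight extrusion of it from z=0 to z≈16.2. Closing with flat bottom and top caps and triangulating gives 20 facets — an L-shaped prism: outer 23.9 × 21.5 mm, arm thicknesses ≈ 5.85 mm (horizontal) and 7.05 mm (vertical), extruded 16.2 mm in z.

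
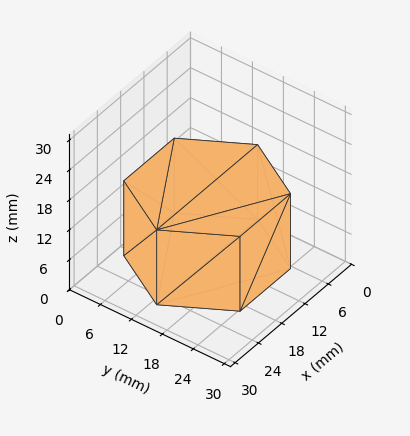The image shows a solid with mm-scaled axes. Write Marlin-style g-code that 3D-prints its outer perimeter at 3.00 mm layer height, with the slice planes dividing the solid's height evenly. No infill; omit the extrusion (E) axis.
Reading the render: the shape is a regular 6-sided prism (a cylinder approximated with 6 flat sides), circumscribed radius ≈ 13 mm, height ≈ 15 mm (dimensions read to the nearest mm from the axis ticks). For the g-code, the solid's height is divided into equal slices at the stated Δz and each level perimeter traced with G1 moves after a G0 lift.

; perimeter-only toolpath
G21 ; units = mm
G90 ; absolute positioning
G28 ; home
; layer 1
G0 Z3.00
G0 X26.00 Y13.00
G1 X19.50 Y24.26
G1 X6.50 Y24.26
G1 X0.00 Y13.00
G1 X6.50 Y1.74
G1 X19.50 Y1.74
G1 X26.00 Y13.00
; layer 2
G0 Z6.00
G0 X26.00 Y13.00
G1 X19.50 Y24.26
G1 X6.50 Y24.26
G1 X0.00 Y13.00
G1 X6.50 Y1.74
G1 X19.50 Y1.74
G1 X26.00 Y13.00
; layer 3
G0 Z9.00
G0 X26.00 Y13.00
G1 X19.50 Y24.26
G1 X6.50 Y24.26
G1 X0.00 Y13.00
G1 X6.50 Y1.74
G1 X19.50 Y1.74
G1 X26.00 Y13.00
; layer 4
G0 Z12.00
G0 X26.00 Y13.00
G1 X19.50 Y24.26
G1 X6.50 Y24.26
G1 X0.00 Y13.00
G1 X6.50 Y1.74
G1 X19.50 Y1.74
G1 X26.00 Y13.00
; layer 5
G0 Z15.00
G0 X26.00 Y13.00
G1 X19.50 Y24.26
G1 X6.50 Y24.26
G1 X0.00 Y13.00
G1 X6.50 Y1.74
G1 X19.50 Y1.74
G1 X26.00 Y13.00
M2 ; end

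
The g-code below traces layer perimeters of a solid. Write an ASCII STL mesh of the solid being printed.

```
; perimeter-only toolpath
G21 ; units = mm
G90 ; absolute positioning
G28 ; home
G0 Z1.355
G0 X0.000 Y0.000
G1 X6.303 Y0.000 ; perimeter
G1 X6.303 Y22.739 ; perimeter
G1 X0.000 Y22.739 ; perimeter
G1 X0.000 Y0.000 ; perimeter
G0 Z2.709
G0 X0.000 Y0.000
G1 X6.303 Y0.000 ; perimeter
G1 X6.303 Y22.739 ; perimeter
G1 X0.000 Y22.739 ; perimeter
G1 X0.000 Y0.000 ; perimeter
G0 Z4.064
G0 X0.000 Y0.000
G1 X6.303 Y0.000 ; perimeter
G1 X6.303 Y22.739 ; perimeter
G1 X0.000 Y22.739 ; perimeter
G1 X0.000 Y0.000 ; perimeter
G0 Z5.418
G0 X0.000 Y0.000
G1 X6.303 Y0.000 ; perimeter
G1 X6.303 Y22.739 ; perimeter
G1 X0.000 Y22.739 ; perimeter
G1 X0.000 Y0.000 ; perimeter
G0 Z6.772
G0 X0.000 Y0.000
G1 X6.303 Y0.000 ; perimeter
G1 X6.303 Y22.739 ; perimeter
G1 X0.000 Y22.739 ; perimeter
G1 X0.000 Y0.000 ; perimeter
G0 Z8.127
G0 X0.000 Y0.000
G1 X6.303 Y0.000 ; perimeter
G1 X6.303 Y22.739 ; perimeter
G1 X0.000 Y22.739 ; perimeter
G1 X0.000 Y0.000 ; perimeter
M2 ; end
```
solid part
  facet normal 0.0000 0.0000 -1.0000
    outer loop
      vertex 6.303 22.739 0.000
      vertex 6.303 0.000 0.000
      vertex 0.000 0.000 0.000
    endloop
  endfacet
  facet normal 0.0000 0.0000 -1.0000
    outer loop
      vertex 0.000 22.739 0.000
      vertex 6.303 22.739 0.000
      vertex 0.000 0.000 0.000
    endloop
  endfacet
  facet normal 0.0000 0.0000 1.0000
    outer loop
      vertex 0.000 0.000 8.127
      vertex 6.303 0.000 8.127
      vertex 6.303 22.739 8.127
    endloop
  endfacet
  facet normal 0.0000 0.0000 1.0000
    outer loop
      vertex 0.000 0.000 8.127
      vertex 6.303 22.739 8.127
      vertex 0.000 22.739 8.127
    endloop
  endfacet
  facet normal 0.0000 -1.0000 0.0000
    outer loop
      vertex 0.000 0.000 0.000
      vertex 6.303 0.000 0.000
      vertex 6.303 0.000 8.127
    endloop
  endfacet
  facet normal 0.0000 -1.0000 0.0000
    outer loop
      vertex 0.000 0.000 0.000
      vertex 6.303 0.000 8.127
      vertex 0.000 0.000 8.127
    endloop
  endfacet
  facet normal 0.0000 1.0000 0.0000
    outer loop
      vertex 6.303 22.739 8.127
      vertex 6.303 22.739 0.000
      vertex 0.000 22.739 0.000
    endloop
  endfacet
  facet normal 0.0000 1.0000 0.0000
    outer loop
      vertex 0.000 22.739 8.127
      vertex 6.303 22.739 8.127
      vertex 0.000 22.739 0.000
    endloop
  endfacet
  facet normal -1.0000 0.0000 0.0000
    outer loop
      vertex 0.000 22.739 8.127
      vertex 0.000 22.739 0.000
      vertex 0.000 0.000 0.000
    endloop
  endfacet
  facet normal -1.0000 0.0000 0.0000
    outer loop
      vertex 0.000 0.000 8.127
      vertex 0.000 22.739 8.127
      vertex 0.000 0.000 0.000
    endloop
  endfacet
  facet normal 1.0000 0.0000 0.0000
    outer loop
      vertex 6.303 0.000 0.000
      vertex 6.303 22.739 0.000
      vertex 6.303 22.739 8.127
    endloop
  endfacet
  facet normal 1.0000 0.0000 0.0000
    outer loop
      vertex 6.303 0.000 0.000
      vertex 6.303 22.739 8.127
      vertex 6.303 0.000 8.127
    endloop
  endfacet
endsolid part

The G0 Z moves step by Δz≈1.355 mm. Every layer's G1 loop is the same polygon, so the solid is a straight extrusion of it from z=0 to z≈8.13. Closing with flat bottom and top caps and triangulating gives 12 facets — a rectangular box, roughly 6.3 × 22.7 mm footprint and 8.13 mm tall.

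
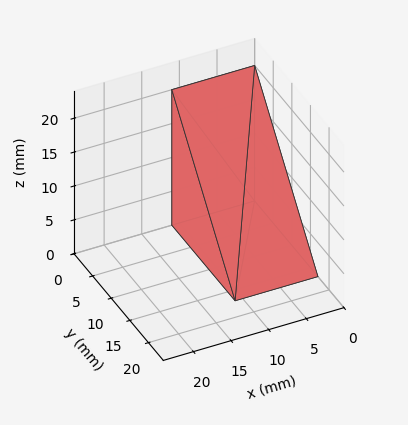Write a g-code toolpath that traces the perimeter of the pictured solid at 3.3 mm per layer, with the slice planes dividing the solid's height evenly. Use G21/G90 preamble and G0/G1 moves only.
Reading the render: the shape is a wedge (ramp): 11 × 17 mm base, rising to 20 mm along the y=0 edge and sloping linearly to z=0 at y=17 (dimensions read to the nearest mm from the axis ticks). For the g-code, the solid's height is divided into equal slices at the stated Δz and each level perimeter traced with G1 moves after a G0 lift.

; perimeter-only toolpath
G21 ; units = mm
G90 ; absolute positioning
G28 ; home
; layer 1
G0 Z3.3
G0 X0.0 Y0.0
G1 X11.0 Y0.0
G1 X11.0 Y14.2
G1 X0.0 Y14.2
G1 X0.0 Y0.0
; layer 2
G0 Z6.7
G0 X0.0 Y0.0
G1 X11.0 Y0.0
G1 X11.0 Y11.3
G1 X0.0 Y11.3
G1 X0.0 Y0.0
; layer 3
G0 Z10.0
G0 X0.0 Y0.0
G1 X11.0 Y0.0
G1 X11.0 Y8.5
G1 X0.0 Y8.5
G1 X0.0 Y0.0
; layer 4
G0 Z13.3
G0 X0.0 Y0.0
G1 X11.0 Y0.0
G1 X11.0 Y5.7
G1 X0.0 Y5.7
G1 X0.0 Y0.0
; layer 5
G0 Z16.7
G0 X0.0 Y0.0
G1 X11.0 Y0.0
G1 X11.0 Y2.8
G1 X0.0 Y2.8
G1 X0.0 Y0.0
M2 ; end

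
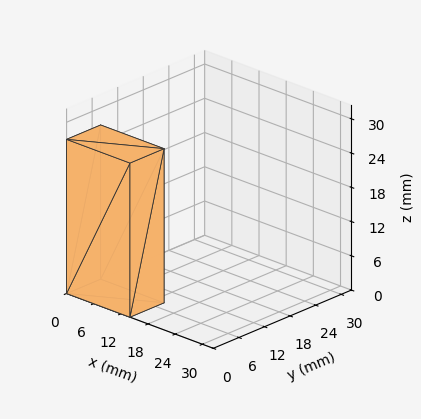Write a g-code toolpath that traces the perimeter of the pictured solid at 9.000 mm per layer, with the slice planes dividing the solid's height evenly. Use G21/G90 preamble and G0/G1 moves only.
Reading the render: the shape is a rectangular box, roughly 14 × 8 mm footprint and 27 mm tall (dimensions read to the nearest mm from the axis ticks). For the g-code, the solid's height is divided into equal slices at the stated Δz and each level perimeter traced with G1 moves after a G0 lift.

; perimeter-only toolpath
G21 ; units = mm
G90 ; absolute positioning
G28 ; home
; layer 1
G0 Z9.000
G0 X0.000 Y0.000
G1 X14.000 Y0.000
G1 X14.000 Y8.000
G1 X0.000 Y8.000
G1 X0.000 Y0.000
; layer 2
G0 Z18.000
G0 X0.000 Y0.000
G1 X14.000 Y0.000
G1 X14.000 Y8.000
G1 X0.000 Y8.000
G1 X0.000 Y0.000
; layer 3
G0 Z27.000
G0 X0.000 Y0.000
G1 X14.000 Y0.000
G1 X14.000 Y8.000
G1 X0.000 Y8.000
G1 X0.000 Y0.000
M2 ; end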